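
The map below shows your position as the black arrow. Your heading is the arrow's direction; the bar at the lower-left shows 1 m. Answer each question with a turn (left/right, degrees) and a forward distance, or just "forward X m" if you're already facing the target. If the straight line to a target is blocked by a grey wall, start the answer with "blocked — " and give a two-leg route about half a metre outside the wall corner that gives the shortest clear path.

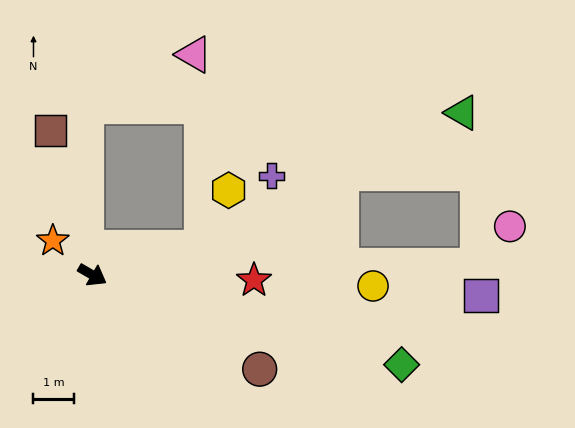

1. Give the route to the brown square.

turn left 136°, forward 3.7 m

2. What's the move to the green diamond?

turn left 14°, forward 7.9 m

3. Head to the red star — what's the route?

turn left 28°, forward 4.0 m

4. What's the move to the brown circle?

forward 4.7 m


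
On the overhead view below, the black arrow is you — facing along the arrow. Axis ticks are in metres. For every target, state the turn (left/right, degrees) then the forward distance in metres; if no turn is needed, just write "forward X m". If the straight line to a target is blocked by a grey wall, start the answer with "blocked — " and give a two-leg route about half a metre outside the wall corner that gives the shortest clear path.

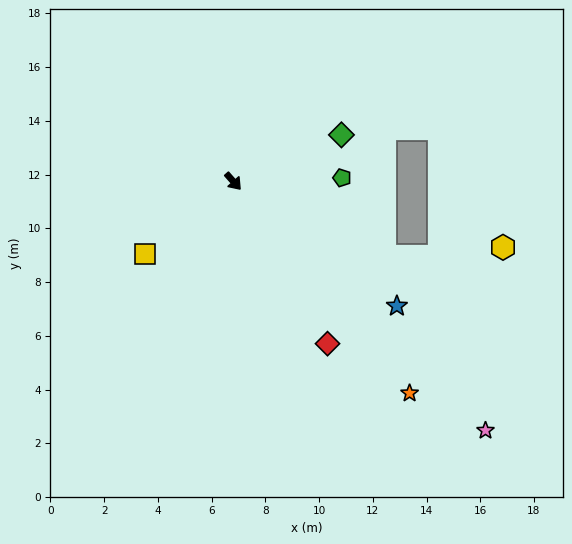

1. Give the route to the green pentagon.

turn left 50°, forward 4.0 m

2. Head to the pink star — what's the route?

turn left 4°, forward 13.2 m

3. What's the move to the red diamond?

turn right 11°, forward 7.0 m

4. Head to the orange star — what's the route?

forward 10.3 m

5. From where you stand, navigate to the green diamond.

turn left 72°, forward 4.4 m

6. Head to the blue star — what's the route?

turn left 11°, forward 7.7 m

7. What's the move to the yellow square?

turn right 92°, forward 4.2 m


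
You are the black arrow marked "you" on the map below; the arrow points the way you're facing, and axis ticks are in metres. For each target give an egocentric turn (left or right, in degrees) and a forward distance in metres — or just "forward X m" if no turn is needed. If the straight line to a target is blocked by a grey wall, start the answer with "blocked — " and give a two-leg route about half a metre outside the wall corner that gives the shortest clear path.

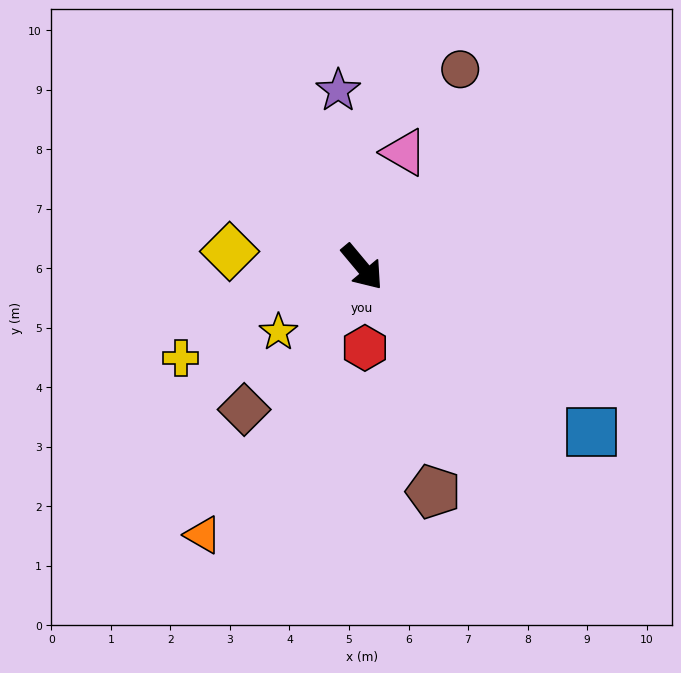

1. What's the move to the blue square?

turn left 14°, forward 4.7 m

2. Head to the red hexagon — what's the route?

turn right 38°, forward 1.4 m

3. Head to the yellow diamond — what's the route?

turn right 137°, forward 2.2 m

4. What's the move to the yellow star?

turn right 92°, forward 1.8 m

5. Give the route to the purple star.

turn left 148°, forward 3.0 m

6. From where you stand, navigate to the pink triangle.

turn left 120°, forward 2.1 m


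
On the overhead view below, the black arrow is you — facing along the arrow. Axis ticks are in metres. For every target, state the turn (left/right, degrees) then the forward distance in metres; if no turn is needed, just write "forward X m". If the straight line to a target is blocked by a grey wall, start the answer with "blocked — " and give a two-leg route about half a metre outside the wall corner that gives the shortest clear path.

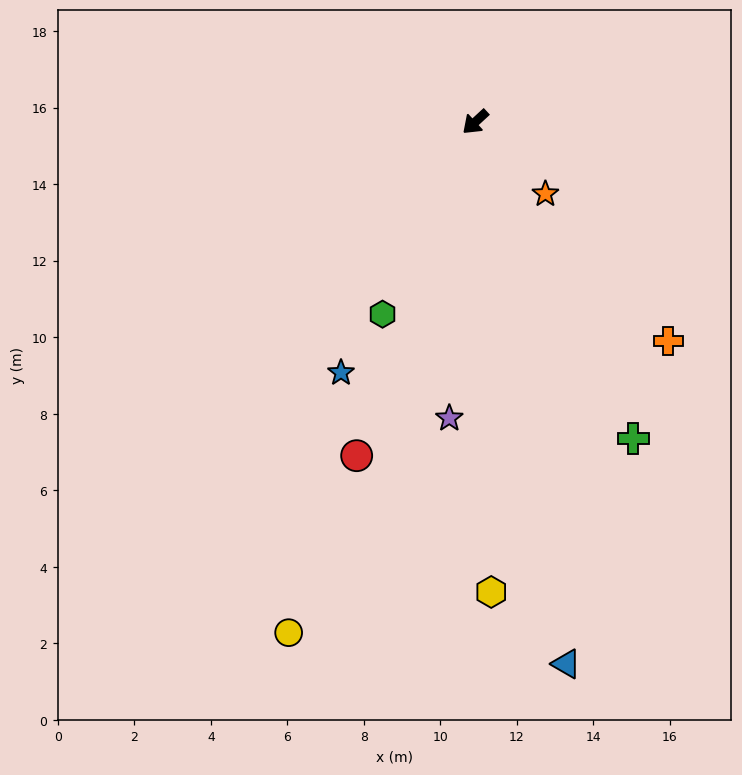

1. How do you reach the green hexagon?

turn left 22°, forward 5.6 m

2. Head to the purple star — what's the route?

turn left 42°, forward 7.8 m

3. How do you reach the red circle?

turn left 28°, forward 9.3 m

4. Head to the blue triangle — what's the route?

turn left 57°, forward 14.4 m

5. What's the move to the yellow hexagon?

turn left 49°, forward 12.3 m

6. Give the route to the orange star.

turn left 92°, forward 2.6 m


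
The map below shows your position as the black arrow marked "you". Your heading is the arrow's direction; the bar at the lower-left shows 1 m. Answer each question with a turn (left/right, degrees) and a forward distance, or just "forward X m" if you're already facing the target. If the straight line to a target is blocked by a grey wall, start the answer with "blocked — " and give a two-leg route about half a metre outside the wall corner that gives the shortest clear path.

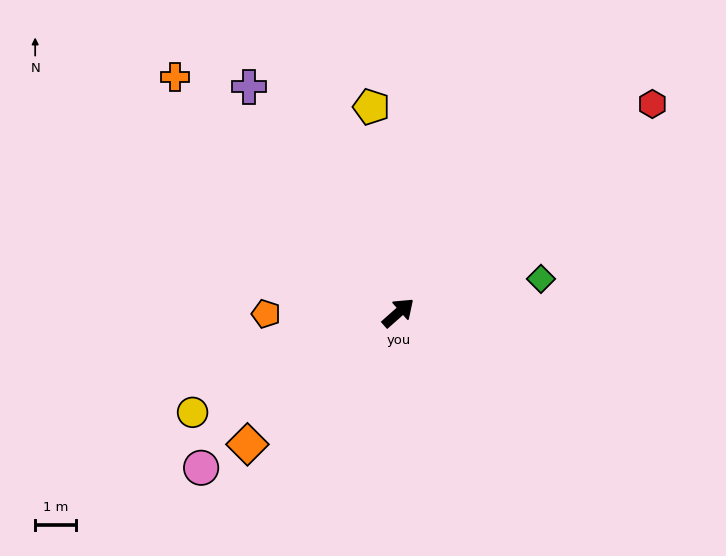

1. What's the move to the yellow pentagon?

turn left 56°, forward 5.0 m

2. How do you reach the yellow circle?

turn left 164°, forward 5.6 m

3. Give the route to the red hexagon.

turn right 2°, forward 8.0 m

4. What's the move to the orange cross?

turn left 92°, forward 7.9 m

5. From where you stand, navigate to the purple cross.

turn left 82°, forward 6.6 m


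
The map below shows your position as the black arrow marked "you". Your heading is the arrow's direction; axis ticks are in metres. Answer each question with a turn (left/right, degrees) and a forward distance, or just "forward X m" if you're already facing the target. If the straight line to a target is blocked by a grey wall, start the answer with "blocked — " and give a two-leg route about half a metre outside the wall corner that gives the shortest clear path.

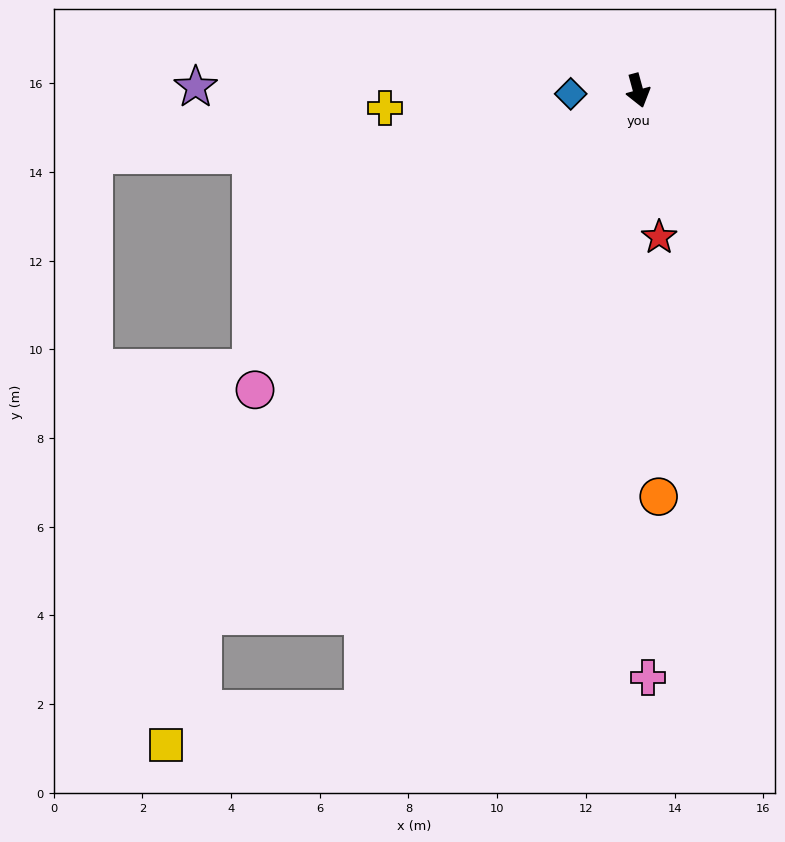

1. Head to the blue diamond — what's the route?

turn right 102°, forward 1.5 m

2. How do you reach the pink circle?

turn right 67°, forward 11.0 m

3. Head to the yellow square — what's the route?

blocked — turn right 55°, forward 15.4 m, then turn left 24°, forward 3.0 m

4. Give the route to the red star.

turn right 7°, forward 3.3 m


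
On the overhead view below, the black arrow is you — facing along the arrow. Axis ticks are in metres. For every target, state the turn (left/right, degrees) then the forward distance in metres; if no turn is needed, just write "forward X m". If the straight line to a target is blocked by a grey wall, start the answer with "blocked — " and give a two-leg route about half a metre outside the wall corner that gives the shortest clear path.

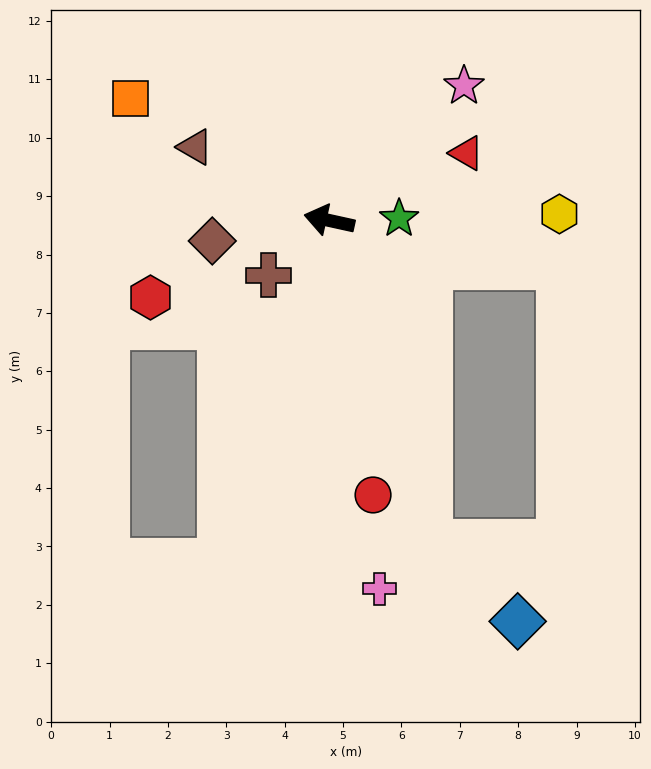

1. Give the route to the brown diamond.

turn left 22°, forward 2.0 m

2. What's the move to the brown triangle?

turn right 16°, forward 2.6 m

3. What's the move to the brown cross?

turn left 54°, forward 1.4 m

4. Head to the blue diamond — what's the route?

blocked — turn left 119°, forward 5.8 m, then turn left 33°, forward 2.0 m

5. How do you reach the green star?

turn right 166°, forward 1.2 m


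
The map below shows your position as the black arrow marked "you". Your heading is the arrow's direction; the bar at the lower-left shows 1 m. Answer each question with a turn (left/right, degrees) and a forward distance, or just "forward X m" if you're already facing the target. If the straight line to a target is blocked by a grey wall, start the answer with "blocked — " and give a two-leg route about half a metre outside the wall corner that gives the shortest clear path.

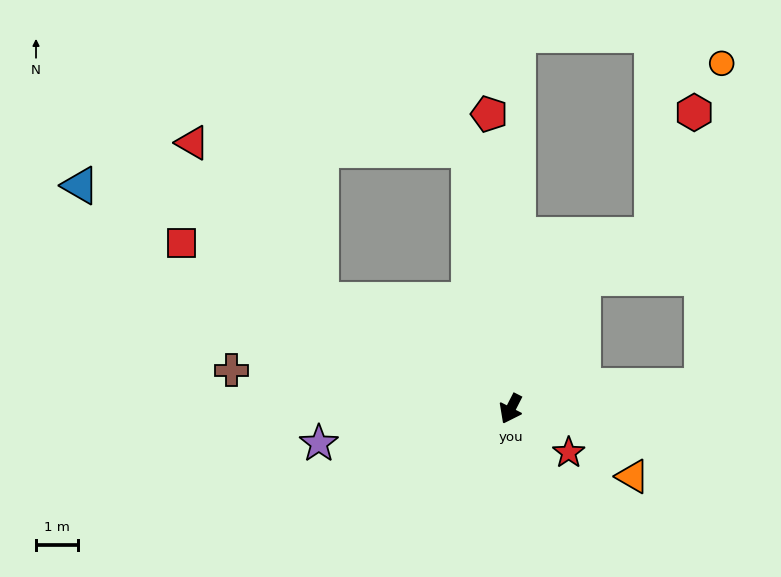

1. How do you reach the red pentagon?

turn right 149°, forward 7.0 m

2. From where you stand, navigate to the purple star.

turn right 53°, forward 4.6 m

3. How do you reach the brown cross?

turn right 71°, forward 6.7 m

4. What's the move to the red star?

turn left 80°, forward 1.7 m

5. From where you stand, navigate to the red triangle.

blocked — turn right 93°, forward 5.2 m, then turn right 21°, forward 4.8 m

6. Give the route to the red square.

turn right 90°, forward 8.7 m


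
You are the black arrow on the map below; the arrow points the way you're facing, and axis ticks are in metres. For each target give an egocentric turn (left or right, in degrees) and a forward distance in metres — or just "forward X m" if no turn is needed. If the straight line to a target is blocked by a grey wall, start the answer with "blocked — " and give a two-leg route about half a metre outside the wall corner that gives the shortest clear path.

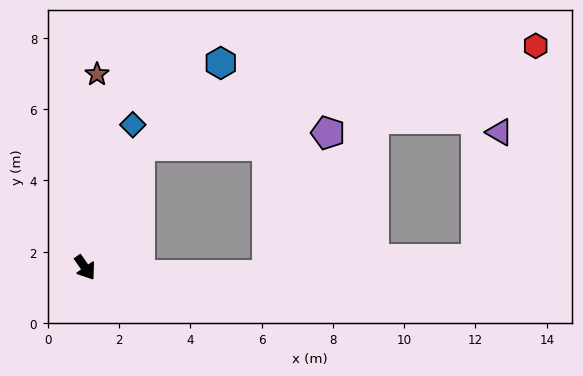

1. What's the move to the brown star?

turn left 142°, forward 5.4 m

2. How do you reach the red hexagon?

blocked — turn left 121°, forward 3.7 m, then turn right 52°, forward 11.5 m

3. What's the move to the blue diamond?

turn left 127°, forward 4.2 m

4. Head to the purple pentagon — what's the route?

blocked — turn left 121°, forward 3.7 m, then turn right 62°, forward 5.3 m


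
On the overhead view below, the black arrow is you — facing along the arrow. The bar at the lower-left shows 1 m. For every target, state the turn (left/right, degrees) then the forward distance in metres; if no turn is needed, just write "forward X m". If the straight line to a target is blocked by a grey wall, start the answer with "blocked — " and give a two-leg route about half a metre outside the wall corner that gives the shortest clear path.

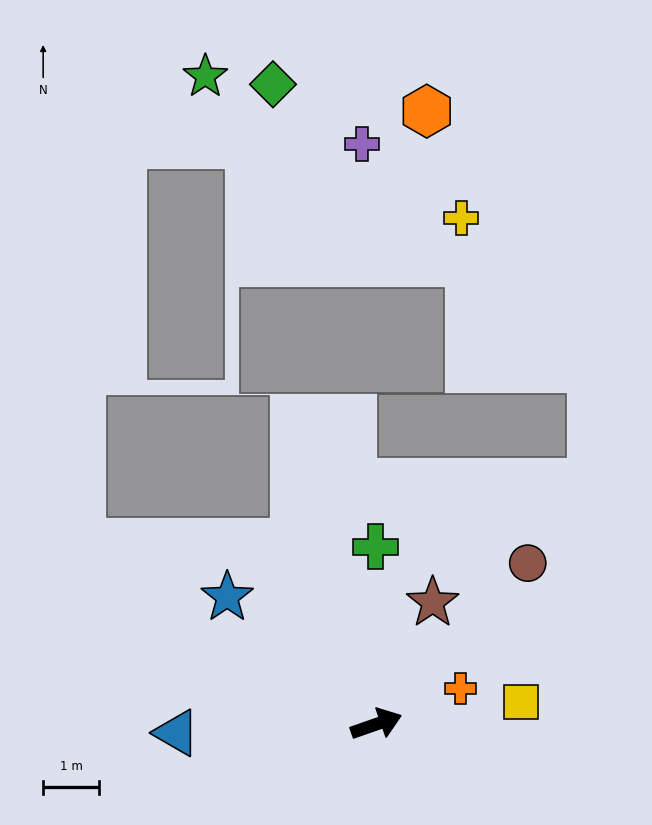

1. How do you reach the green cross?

turn left 71°, forward 3.2 m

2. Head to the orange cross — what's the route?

turn left 4°, forward 1.6 m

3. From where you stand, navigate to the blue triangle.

turn left 163°, forward 3.6 m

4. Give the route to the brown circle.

turn left 28°, forward 3.9 m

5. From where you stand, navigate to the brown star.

turn left 46°, forward 2.4 m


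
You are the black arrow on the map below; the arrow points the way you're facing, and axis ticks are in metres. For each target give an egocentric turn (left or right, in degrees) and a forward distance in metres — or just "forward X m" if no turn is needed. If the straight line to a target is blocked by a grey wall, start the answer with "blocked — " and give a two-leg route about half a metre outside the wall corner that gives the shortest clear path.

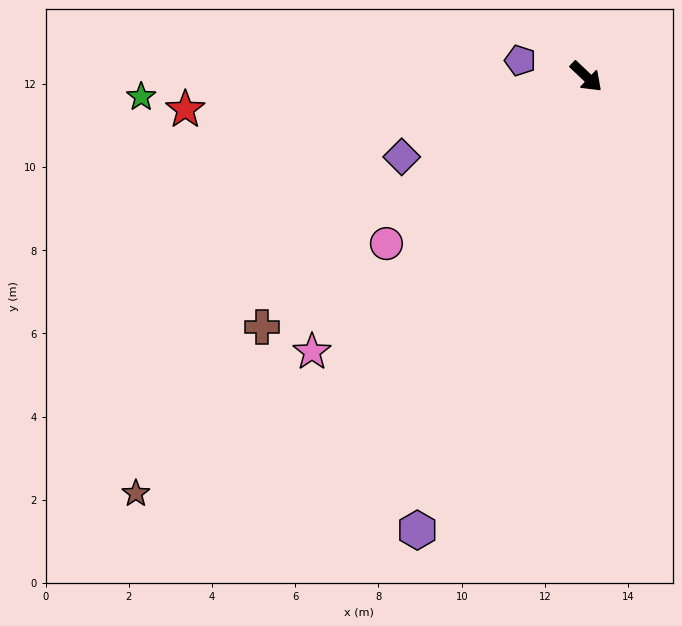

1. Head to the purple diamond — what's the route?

turn right 113°, forward 4.8 m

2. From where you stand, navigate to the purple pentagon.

turn right 150°, forward 1.6 m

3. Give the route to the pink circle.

turn right 97°, forward 6.3 m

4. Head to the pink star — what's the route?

turn right 91°, forward 9.3 m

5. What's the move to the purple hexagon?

turn right 67°, forward 11.6 m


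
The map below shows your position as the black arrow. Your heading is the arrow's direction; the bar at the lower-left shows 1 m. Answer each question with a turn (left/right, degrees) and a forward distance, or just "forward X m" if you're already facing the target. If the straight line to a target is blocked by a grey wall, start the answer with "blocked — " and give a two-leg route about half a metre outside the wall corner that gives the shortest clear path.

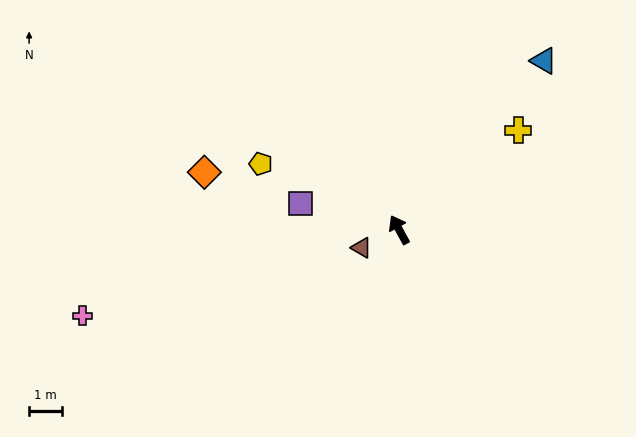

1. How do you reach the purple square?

turn left 47°, forward 3.1 m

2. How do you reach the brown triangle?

turn left 87°, forward 1.3 m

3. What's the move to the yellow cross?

turn right 79°, forward 4.7 m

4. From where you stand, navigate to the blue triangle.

turn right 69°, forward 6.8 m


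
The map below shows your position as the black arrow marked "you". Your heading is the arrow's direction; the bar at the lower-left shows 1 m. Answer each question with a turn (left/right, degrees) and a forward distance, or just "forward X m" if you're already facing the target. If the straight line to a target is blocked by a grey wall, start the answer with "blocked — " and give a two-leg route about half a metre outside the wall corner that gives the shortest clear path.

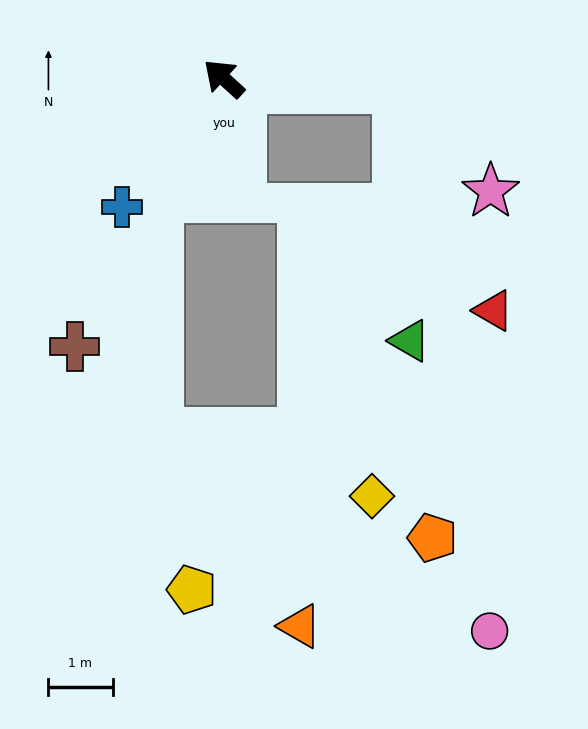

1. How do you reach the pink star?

blocked — turn right 140°, forward 2.8 m, then turn right 47°, forward 2.2 m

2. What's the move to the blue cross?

turn left 94°, forward 2.6 m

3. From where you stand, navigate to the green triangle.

blocked — turn right 140°, forward 2.8 m, then turn right 86°, forward 4.0 m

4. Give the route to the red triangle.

blocked — turn right 140°, forward 2.8 m, then turn right 65°, forward 3.8 m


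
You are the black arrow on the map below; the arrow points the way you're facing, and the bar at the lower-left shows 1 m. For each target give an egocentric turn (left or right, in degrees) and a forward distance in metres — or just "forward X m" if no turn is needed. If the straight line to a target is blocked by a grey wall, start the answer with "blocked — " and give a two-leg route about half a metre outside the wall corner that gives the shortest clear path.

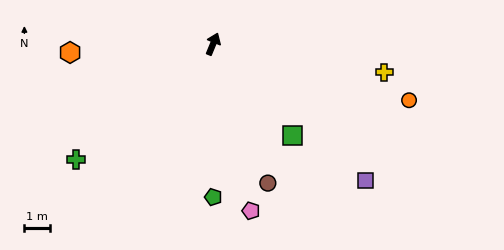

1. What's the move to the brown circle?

turn right 136°, forward 5.9 m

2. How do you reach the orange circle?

turn right 84°, forward 8.0 m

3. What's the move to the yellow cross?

turn right 77°, forward 6.8 m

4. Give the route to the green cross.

turn left 153°, forward 7.0 m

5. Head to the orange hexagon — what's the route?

turn left 116°, forward 5.6 m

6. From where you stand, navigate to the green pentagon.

turn right 158°, forward 6.0 m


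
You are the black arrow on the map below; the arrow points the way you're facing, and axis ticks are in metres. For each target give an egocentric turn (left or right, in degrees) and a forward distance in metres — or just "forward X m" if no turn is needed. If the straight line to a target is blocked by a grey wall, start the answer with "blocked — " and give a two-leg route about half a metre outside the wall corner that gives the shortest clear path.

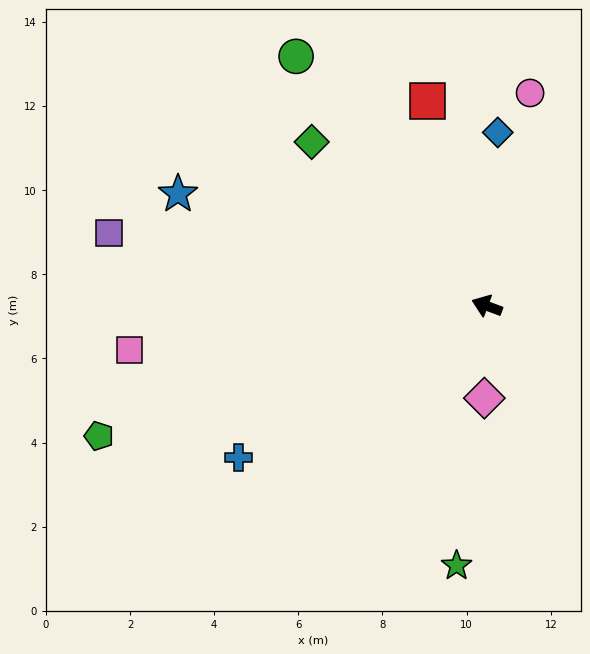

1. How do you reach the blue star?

forward 7.8 m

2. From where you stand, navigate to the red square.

turn right 53°, forward 5.1 m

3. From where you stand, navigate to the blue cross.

turn left 52°, forward 6.9 m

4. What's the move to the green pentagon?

turn left 39°, forward 9.7 m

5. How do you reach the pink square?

turn left 27°, forward 8.6 m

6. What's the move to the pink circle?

turn right 81°, forward 5.2 m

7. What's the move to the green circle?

turn right 32°, forward 7.5 m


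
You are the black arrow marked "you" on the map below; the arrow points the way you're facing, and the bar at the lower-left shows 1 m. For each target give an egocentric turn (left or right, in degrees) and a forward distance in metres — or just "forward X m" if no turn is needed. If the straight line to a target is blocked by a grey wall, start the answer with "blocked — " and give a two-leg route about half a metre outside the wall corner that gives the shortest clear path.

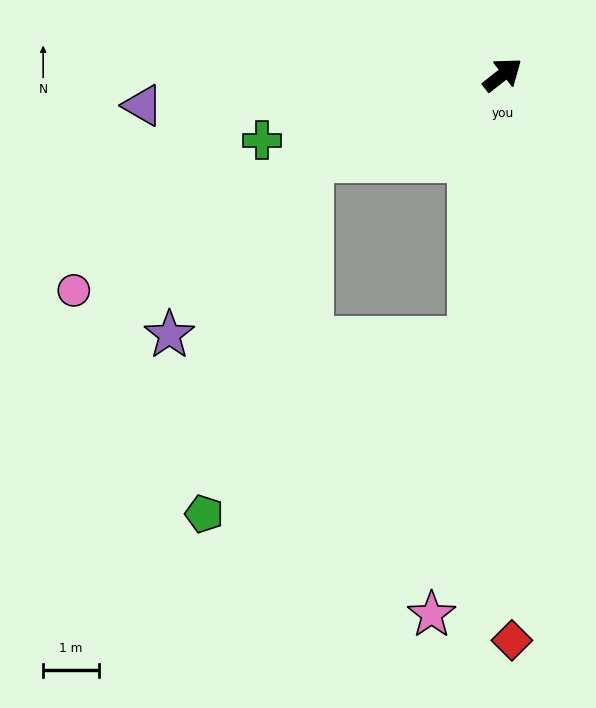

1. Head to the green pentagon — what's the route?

blocked — turn left 166°, forward 3.8 m, then turn left 49°, forward 6.6 m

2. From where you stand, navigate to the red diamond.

turn right 127°, forward 10.2 m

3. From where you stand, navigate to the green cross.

turn left 157°, forward 4.5 m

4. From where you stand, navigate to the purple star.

blocked — turn left 166°, forward 3.8 m, then turn left 27°, forward 4.0 m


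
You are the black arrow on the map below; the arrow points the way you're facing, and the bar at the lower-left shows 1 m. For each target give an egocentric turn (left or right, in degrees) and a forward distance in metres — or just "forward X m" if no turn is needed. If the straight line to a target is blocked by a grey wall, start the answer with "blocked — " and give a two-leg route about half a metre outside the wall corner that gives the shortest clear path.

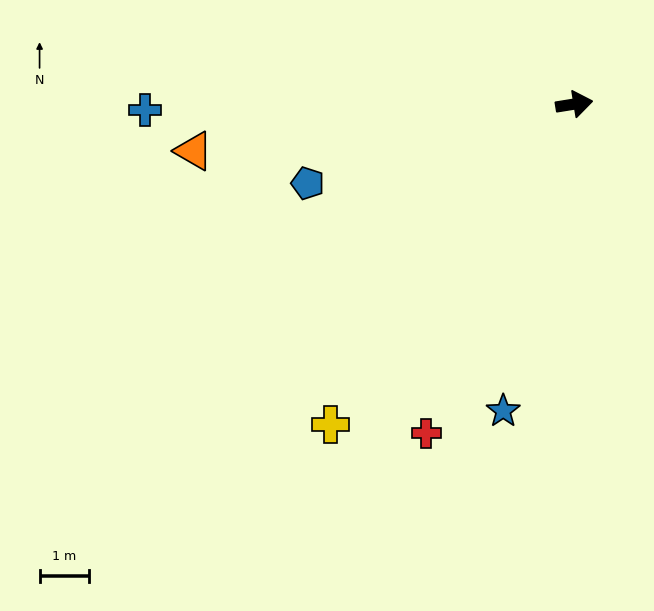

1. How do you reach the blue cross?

turn left 172°, forward 8.7 m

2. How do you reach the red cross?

turn right 123°, forward 7.3 m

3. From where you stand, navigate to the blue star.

turn right 112°, forward 6.4 m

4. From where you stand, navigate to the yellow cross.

turn right 136°, forward 8.2 m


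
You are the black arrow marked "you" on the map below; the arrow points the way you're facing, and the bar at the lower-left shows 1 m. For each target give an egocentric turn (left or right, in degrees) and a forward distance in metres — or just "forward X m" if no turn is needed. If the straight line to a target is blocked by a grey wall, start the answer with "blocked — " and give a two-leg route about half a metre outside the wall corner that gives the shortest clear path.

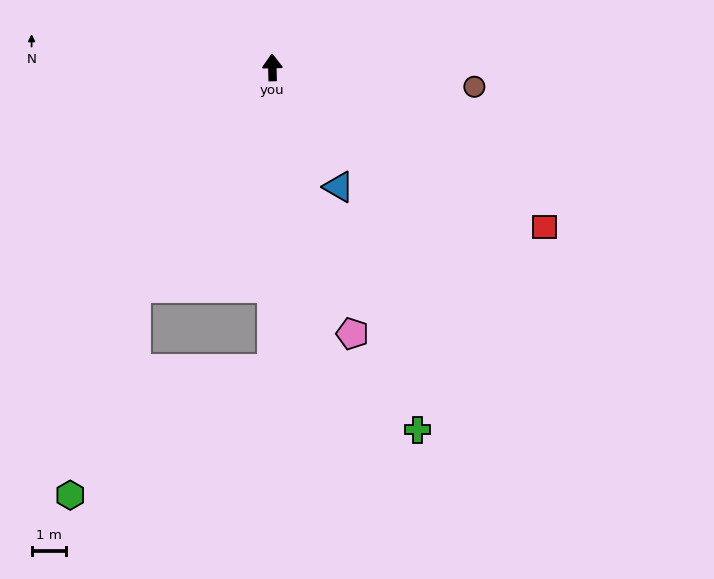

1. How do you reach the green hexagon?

blocked — turn left 147°, forward 7.4 m, then turn left 14°, forward 6.2 m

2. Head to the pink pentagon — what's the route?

turn right 165°, forward 8.0 m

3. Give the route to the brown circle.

turn right 97°, forward 5.8 m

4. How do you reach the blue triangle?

turn right 152°, forward 3.9 m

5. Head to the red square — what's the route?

turn right 122°, forward 9.1 m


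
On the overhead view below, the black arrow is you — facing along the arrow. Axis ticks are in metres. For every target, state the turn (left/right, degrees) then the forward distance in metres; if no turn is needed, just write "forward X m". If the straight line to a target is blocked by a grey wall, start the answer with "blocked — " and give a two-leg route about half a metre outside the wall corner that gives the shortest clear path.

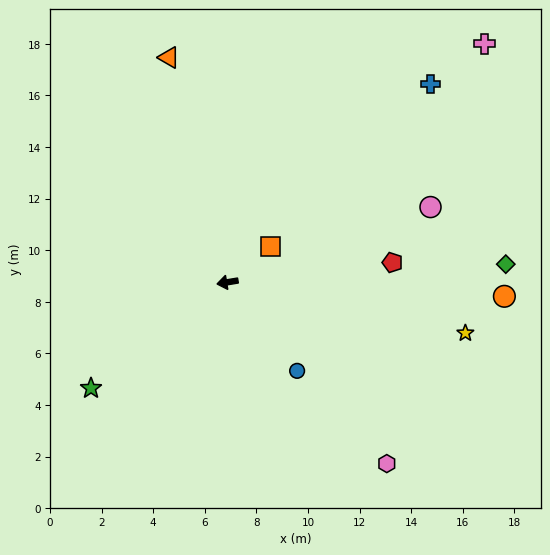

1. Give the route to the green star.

turn left 28°, forward 6.7 m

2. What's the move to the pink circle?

turn right 169°, forward 8.4 m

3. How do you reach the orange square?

turn right 150°, forward 2.2 m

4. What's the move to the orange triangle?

turn right 85°, forward 9.0 m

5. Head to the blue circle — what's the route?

turn left 119°, forward 4.4 m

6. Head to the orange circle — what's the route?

turn left 168°, forward 10.7 m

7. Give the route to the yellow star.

turn left 159°, forward 9.4 m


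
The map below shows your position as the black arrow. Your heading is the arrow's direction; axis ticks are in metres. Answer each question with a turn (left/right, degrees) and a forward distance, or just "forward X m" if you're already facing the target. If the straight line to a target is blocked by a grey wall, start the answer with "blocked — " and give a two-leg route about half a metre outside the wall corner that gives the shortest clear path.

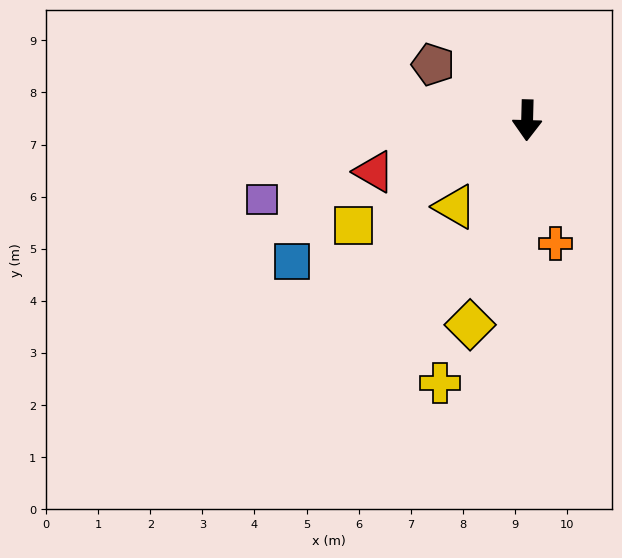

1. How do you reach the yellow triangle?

turn right 38°, forward 2.2 m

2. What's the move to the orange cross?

turn left 14°, forward 2.4 m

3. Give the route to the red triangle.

turn right 70°, forward 3.1 m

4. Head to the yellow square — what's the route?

turn right 57°, forward 3.9 m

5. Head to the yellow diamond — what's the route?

turn right 14°, forward 4.1 m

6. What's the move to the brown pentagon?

turn right 119°, forward 2.1 m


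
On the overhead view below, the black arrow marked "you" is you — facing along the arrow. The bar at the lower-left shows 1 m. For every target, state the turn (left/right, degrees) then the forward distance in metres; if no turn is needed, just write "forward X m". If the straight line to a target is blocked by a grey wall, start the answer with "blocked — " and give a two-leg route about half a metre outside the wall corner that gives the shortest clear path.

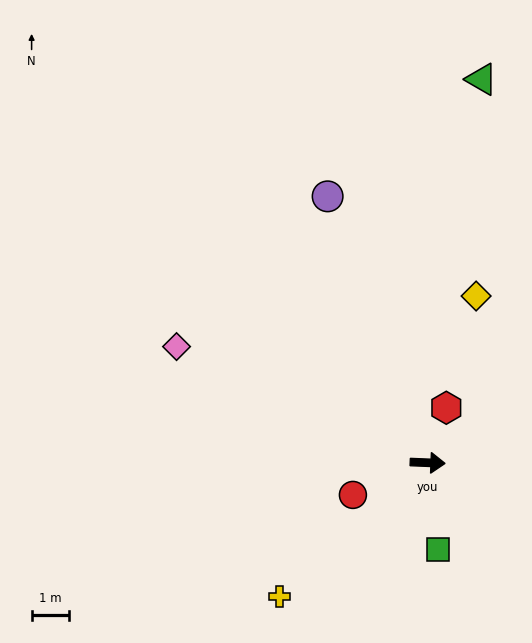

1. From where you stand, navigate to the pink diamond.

turn left 157°, forward 7.4 m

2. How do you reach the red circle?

turn right 154°, forward 2.2 m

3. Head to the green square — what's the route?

turn right 81°, forward 2.4 m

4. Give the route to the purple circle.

turn left 113°, forward 7.7 m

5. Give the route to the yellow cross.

turn right 136°, forward 5.4 m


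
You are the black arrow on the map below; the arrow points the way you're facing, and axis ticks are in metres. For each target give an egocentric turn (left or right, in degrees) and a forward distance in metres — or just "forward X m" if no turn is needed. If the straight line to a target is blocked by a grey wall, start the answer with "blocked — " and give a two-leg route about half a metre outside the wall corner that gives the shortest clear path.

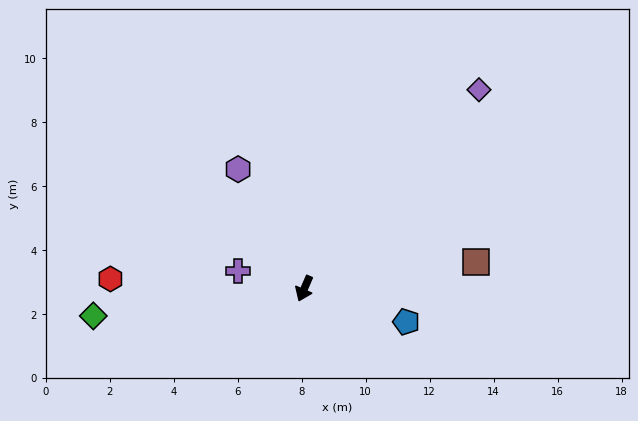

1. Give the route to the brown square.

turn left 122°, forward 5.4 m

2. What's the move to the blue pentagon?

turn left 95°, forward 3.4 m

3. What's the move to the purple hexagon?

turn right 128°, forward 4.3 m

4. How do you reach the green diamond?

turn right 59°, forward 6.7 m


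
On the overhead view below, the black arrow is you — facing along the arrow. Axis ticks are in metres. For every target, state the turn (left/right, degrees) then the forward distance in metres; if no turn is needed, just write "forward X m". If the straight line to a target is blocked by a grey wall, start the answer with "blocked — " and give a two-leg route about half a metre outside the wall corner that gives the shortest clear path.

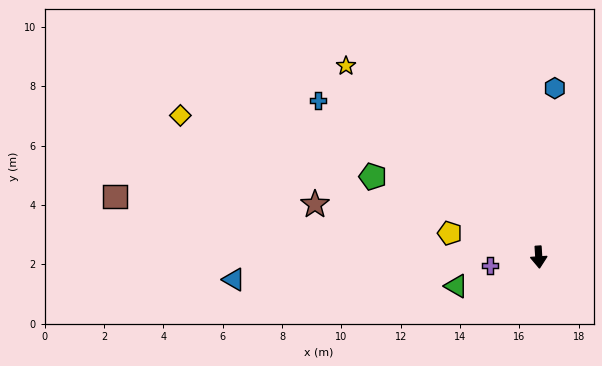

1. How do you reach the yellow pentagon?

turn right 109°, forward 3.1 m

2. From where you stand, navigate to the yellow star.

turn right 138°, forward 9.1 m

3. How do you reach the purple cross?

turn right 84°, forward 1.7 m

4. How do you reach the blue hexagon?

turn left 171°, forward 5.7 m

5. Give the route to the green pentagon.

turn right 120°, forward 6.2 m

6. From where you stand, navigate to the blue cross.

turn right 129°, forward 9.1 m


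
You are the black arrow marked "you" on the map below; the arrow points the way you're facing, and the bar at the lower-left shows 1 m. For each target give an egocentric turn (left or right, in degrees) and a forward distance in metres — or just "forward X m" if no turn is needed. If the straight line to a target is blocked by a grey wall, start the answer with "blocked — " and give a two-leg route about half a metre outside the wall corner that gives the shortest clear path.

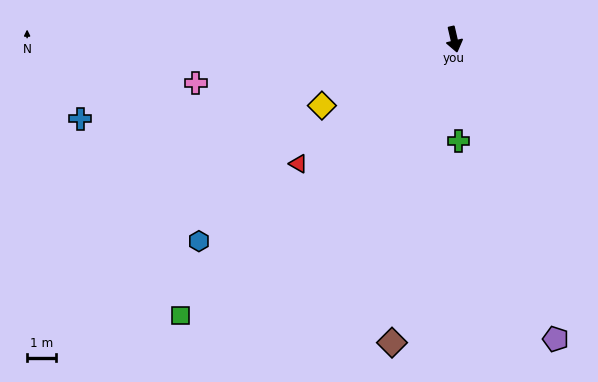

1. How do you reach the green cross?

turn right 11°, forward 3.5 m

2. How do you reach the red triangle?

turn right 64°, forward 6.8 m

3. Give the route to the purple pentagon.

turn left 6°, forward 10.9 m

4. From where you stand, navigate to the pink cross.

turn right 93°, forward 9.0 m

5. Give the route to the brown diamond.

turn right 25°, forward 10.6 m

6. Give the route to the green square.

turn right 58°, forward 13.3 m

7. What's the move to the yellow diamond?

turn right 76°, forward 5.1 m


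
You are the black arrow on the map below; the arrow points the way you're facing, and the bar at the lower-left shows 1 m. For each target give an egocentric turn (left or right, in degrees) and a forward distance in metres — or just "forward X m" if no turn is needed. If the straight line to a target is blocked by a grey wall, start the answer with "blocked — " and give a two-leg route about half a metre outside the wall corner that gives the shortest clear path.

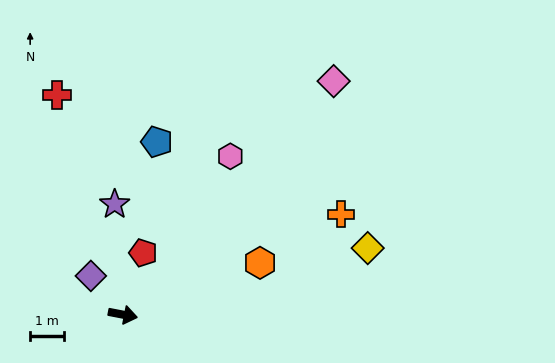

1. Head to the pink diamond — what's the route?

turn left 59°, forward 9.3 m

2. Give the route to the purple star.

turn left 105°, forward 3.3 m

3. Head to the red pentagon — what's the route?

turn left 83°, forward 1.9 m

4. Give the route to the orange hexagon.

turn left 32°, forward 4.3 m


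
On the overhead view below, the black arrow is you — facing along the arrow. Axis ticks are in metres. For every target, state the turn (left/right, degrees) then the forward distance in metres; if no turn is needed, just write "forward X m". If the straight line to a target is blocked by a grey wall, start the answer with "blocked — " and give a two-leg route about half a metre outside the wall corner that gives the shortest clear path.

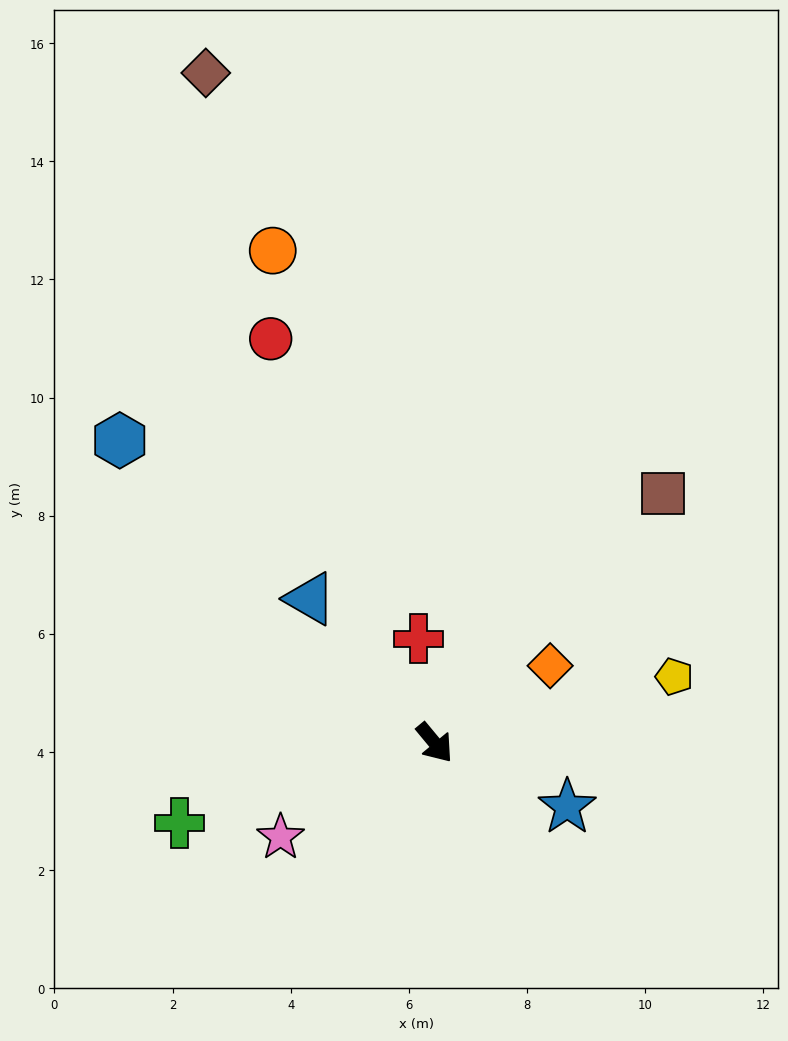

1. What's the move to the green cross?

turn right 112°, forward 4.5 m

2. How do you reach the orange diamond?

turn left 84°, forward 2.4 m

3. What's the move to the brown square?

turn left 98°, forward 5.7 m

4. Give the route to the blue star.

turn left 25°, forward 2.5 m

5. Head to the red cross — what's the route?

turn left 149°, forward 1.8 m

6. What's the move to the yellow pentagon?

turn left 66°, forward 4.2 m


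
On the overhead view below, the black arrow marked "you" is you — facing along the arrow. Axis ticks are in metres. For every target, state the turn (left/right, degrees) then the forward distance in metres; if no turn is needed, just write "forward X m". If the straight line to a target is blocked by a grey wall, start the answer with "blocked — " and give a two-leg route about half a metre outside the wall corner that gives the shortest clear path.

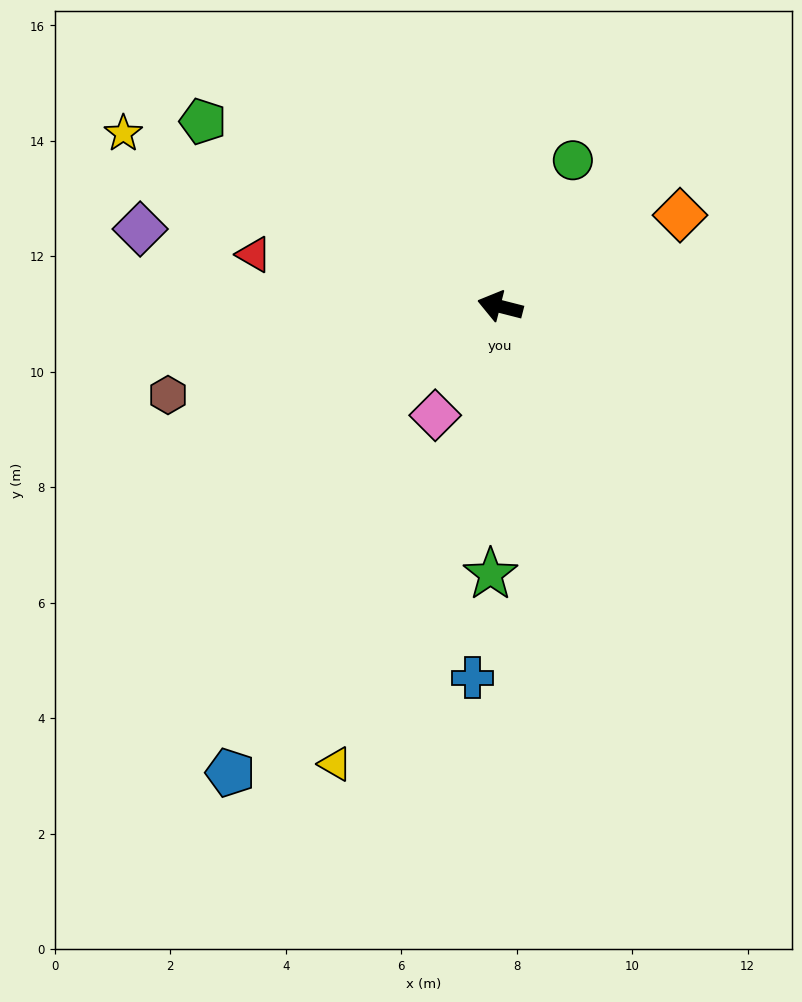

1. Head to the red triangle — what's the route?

turn left 2°, forward 4.4 m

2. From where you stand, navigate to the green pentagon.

turn right 18°, forward 6.1 m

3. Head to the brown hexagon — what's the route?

turn left 29°, forward 6.0 m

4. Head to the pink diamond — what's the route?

turn left 73°, forward 2.2 m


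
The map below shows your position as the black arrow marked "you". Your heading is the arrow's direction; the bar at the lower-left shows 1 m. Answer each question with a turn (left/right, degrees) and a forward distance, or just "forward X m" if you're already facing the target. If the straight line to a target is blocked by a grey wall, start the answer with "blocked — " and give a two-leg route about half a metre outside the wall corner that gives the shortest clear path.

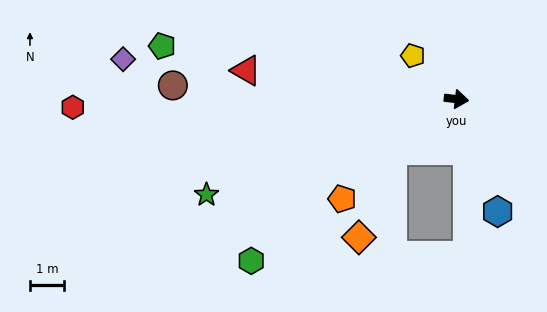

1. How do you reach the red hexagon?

turn right 172°, forward 11.2 m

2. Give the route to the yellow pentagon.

turn left 142°, forward 1.8 m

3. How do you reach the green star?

turn right 152°, forward 7.8 m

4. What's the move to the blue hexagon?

turn right 63°, forward 3.5 m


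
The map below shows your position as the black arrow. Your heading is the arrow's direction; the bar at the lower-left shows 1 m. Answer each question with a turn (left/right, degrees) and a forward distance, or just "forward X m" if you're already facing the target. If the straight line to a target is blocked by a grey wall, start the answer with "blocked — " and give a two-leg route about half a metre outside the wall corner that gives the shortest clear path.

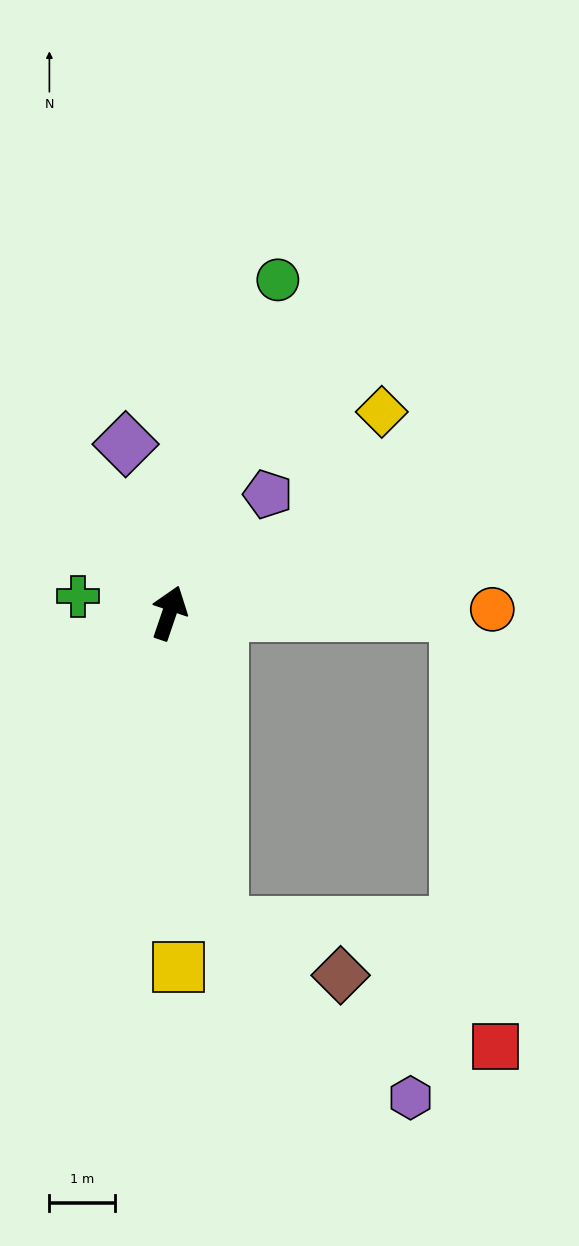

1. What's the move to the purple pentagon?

turn right 21°, forward 2.4 m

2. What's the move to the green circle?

forward 5.3 m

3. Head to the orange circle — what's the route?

turn right 71°, forward 4.9 m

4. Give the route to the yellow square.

turn right 160°, forward 5.4 m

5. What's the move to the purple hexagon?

blocked — turn right 152°, forward 4.8 m, then turn left 38°, forward 3.9 m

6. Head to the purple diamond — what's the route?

turn left 33°, forward 2.7 m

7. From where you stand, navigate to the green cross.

turn left 98°, forward 1.4 m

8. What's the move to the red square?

blocked — turn right 71°, forward 4.4 m, then turn right 85°, forward 6.6 m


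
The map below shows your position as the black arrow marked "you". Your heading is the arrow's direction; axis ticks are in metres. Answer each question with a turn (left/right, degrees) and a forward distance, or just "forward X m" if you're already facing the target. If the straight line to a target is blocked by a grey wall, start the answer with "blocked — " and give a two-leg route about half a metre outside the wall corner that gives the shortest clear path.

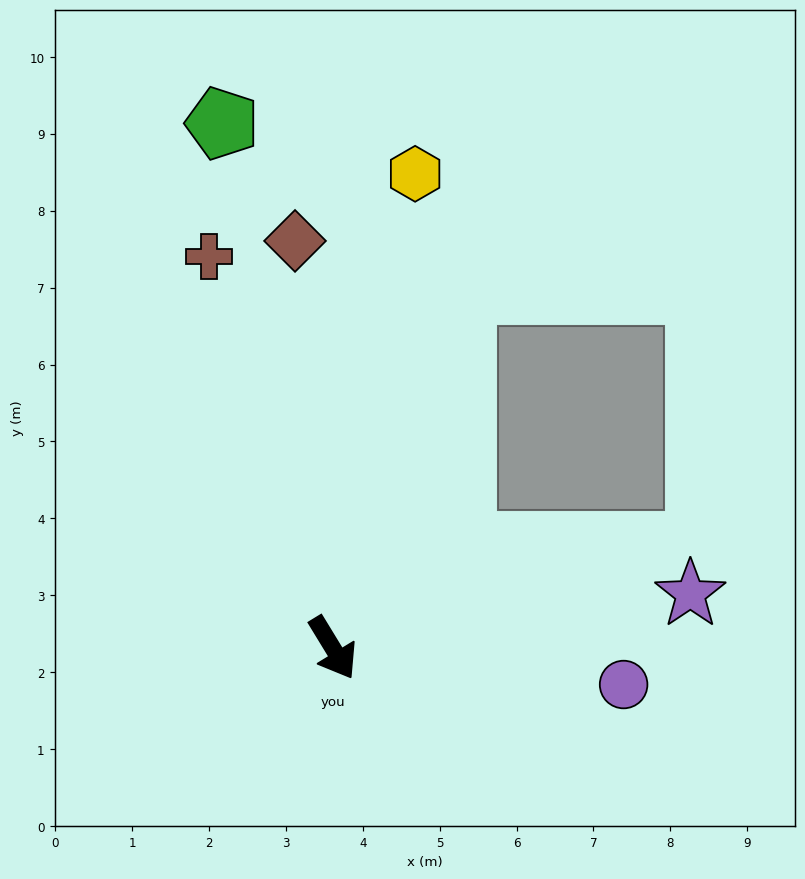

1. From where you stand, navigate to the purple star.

turn left 67°, forward 4.7 m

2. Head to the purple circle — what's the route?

turn left 51°, forward 3.8 m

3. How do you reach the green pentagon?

turn left 161°, forward 7.0 m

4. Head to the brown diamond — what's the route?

turn left 154°, forward 5.3 m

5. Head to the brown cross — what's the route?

turn left 166°, forward 5.3 m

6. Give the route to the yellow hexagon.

turn left 139°, forward 6.3 m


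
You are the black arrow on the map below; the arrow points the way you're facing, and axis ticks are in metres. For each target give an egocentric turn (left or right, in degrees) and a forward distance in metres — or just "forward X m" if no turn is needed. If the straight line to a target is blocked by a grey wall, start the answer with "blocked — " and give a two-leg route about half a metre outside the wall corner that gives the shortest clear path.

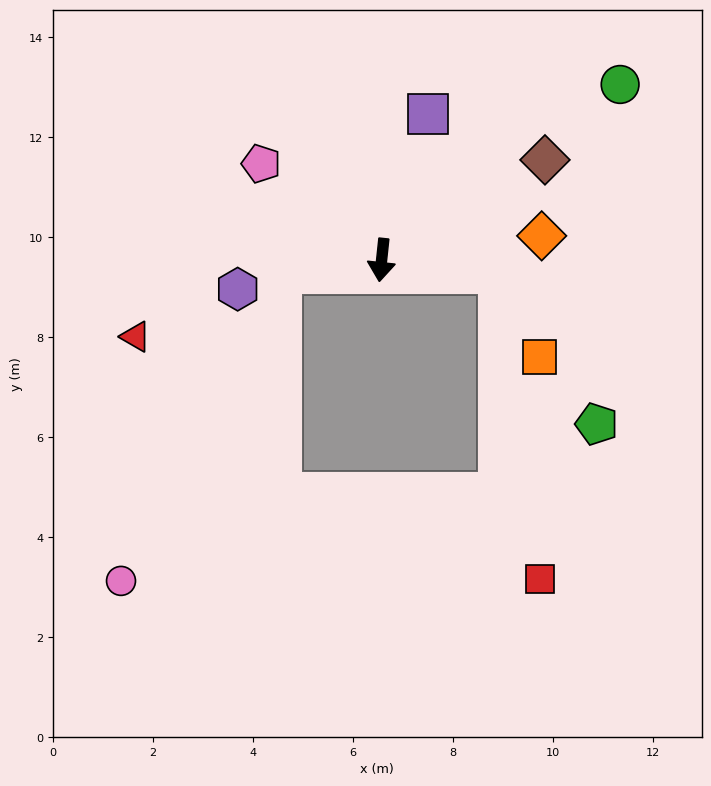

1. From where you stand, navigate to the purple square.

turn left 168°, forward 3.1 m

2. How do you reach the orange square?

blocked — turn left 90°, forward 2.4 m, then turn right 59°, forward 1.9 m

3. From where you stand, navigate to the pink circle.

blocked — turn right 77°, forward 2.0 m, then turn left 56°, forward 6.9 m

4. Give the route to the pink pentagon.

turn right 123°, forward 3.1 m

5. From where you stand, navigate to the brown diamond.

turn left 128°, forward 3.8 m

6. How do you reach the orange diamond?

turn left 105°, forward 3.2 m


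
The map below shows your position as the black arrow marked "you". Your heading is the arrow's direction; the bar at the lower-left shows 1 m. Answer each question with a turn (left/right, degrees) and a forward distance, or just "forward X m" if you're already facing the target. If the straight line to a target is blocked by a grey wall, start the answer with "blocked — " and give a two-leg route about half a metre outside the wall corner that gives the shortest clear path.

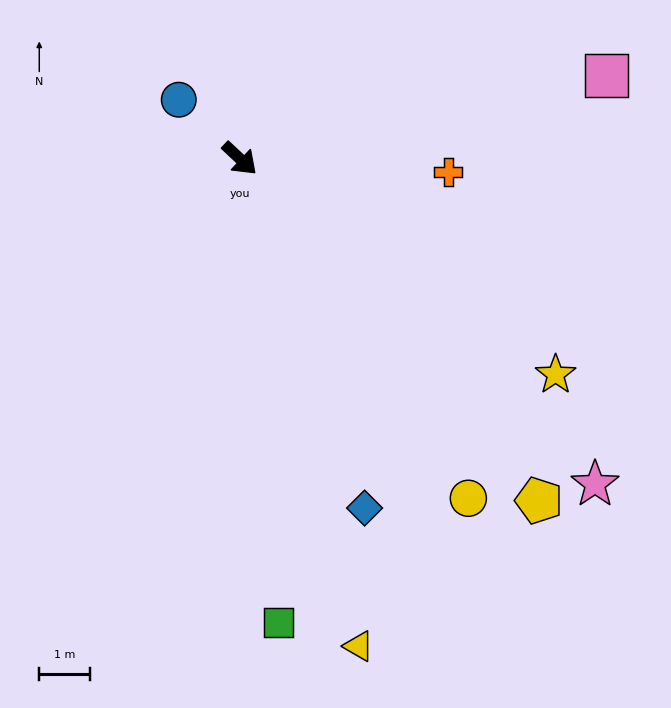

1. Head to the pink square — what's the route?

turn left 56°, forward 7.4 m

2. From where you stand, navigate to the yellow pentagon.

turn right 6°, forward 9.0 m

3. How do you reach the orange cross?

turn left 39°, forward 4.1 m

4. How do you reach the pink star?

forward 9.5 m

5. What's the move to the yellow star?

turn left 9°, forward 7.6 m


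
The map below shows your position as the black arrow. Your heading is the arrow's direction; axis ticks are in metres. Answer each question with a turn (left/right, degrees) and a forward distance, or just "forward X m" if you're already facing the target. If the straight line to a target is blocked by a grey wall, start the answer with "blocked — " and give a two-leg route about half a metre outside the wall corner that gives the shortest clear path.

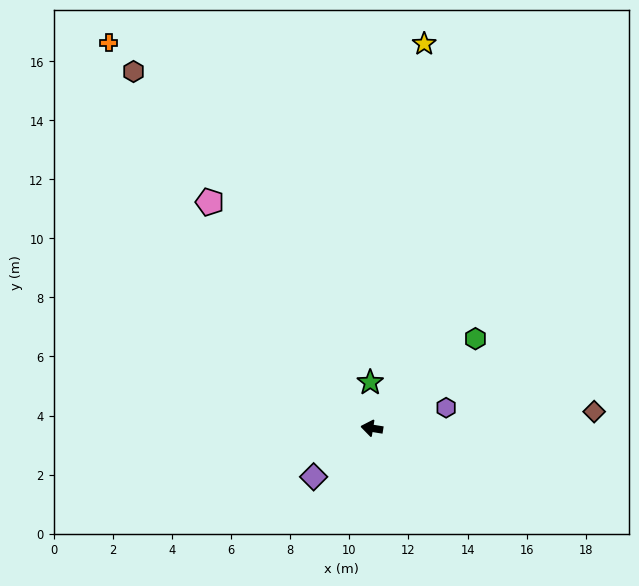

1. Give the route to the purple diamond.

turn left 49°, forward 2.6 m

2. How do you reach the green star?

turn right 79°, forward 1.6 m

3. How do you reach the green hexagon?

turn right 130°, forward 4.6 m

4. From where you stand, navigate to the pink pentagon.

turn right 45°, forward 9.4 m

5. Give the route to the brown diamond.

turn right 167°, forward 7.5 m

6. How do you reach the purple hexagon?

turn right 155°, forward 2.6 m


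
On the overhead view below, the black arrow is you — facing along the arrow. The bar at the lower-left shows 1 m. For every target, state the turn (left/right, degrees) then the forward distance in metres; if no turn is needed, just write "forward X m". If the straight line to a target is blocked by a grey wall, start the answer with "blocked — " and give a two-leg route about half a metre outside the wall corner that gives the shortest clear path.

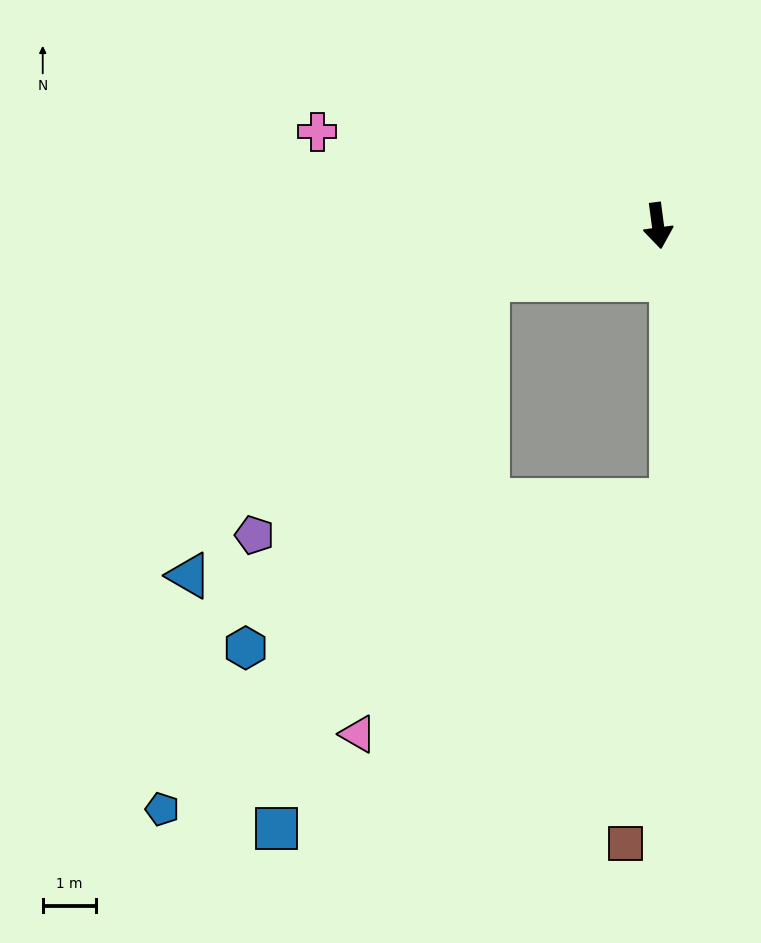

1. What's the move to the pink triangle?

blocked — turn right 80°, forward 3.4 m, then turn left 57°, forward 8.9 m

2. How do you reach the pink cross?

turn right 113°, forward 6.7 m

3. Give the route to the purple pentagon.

blocked — turn right 80°, forward 3.4 m, then turn left 30°, forward 6.5 m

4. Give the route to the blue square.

blocked — turn right 80°, forward 3.4 m, then turn left 51°, forward 11.1 m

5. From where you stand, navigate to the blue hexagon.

blocked — turn right 80°, forward 3.4 m, then turn left 39°, forward 8.3 m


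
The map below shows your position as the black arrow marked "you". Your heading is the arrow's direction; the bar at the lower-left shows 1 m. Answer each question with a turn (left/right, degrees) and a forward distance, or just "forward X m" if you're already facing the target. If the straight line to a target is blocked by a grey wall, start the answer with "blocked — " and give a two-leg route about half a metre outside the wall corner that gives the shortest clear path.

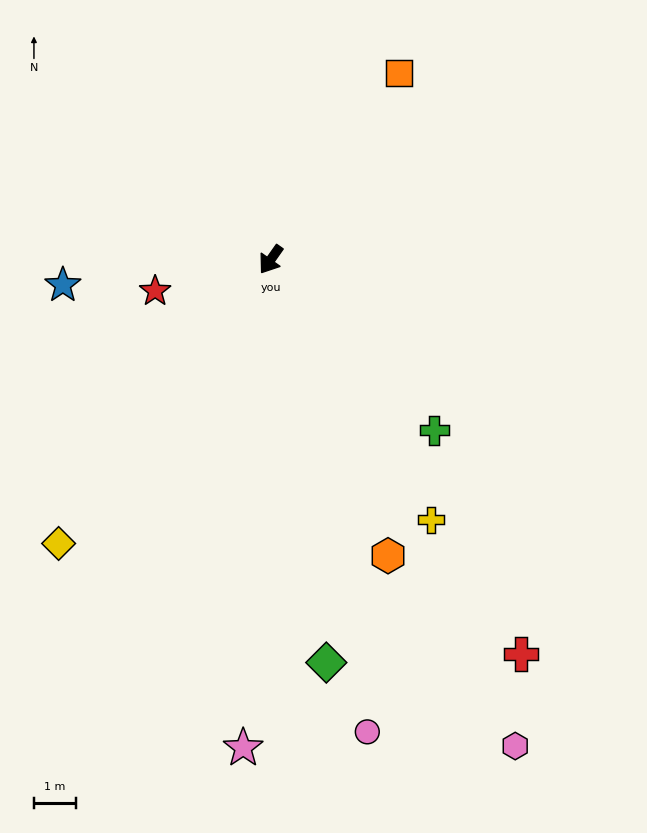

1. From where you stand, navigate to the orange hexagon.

turn left 57°, forward 7.6 m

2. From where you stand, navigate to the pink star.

turn left 32°, forward 11.7 m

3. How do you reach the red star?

turn right 40°, forward 2.9 m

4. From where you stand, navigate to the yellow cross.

turn left 67°, forward 7.3 m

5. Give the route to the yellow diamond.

forward 8.5 m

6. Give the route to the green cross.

turn left 79°, forward 5.7 m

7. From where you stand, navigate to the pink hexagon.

turn left 62°, forward 13.0 m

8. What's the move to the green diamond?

turn left 43°, forward 9.7 m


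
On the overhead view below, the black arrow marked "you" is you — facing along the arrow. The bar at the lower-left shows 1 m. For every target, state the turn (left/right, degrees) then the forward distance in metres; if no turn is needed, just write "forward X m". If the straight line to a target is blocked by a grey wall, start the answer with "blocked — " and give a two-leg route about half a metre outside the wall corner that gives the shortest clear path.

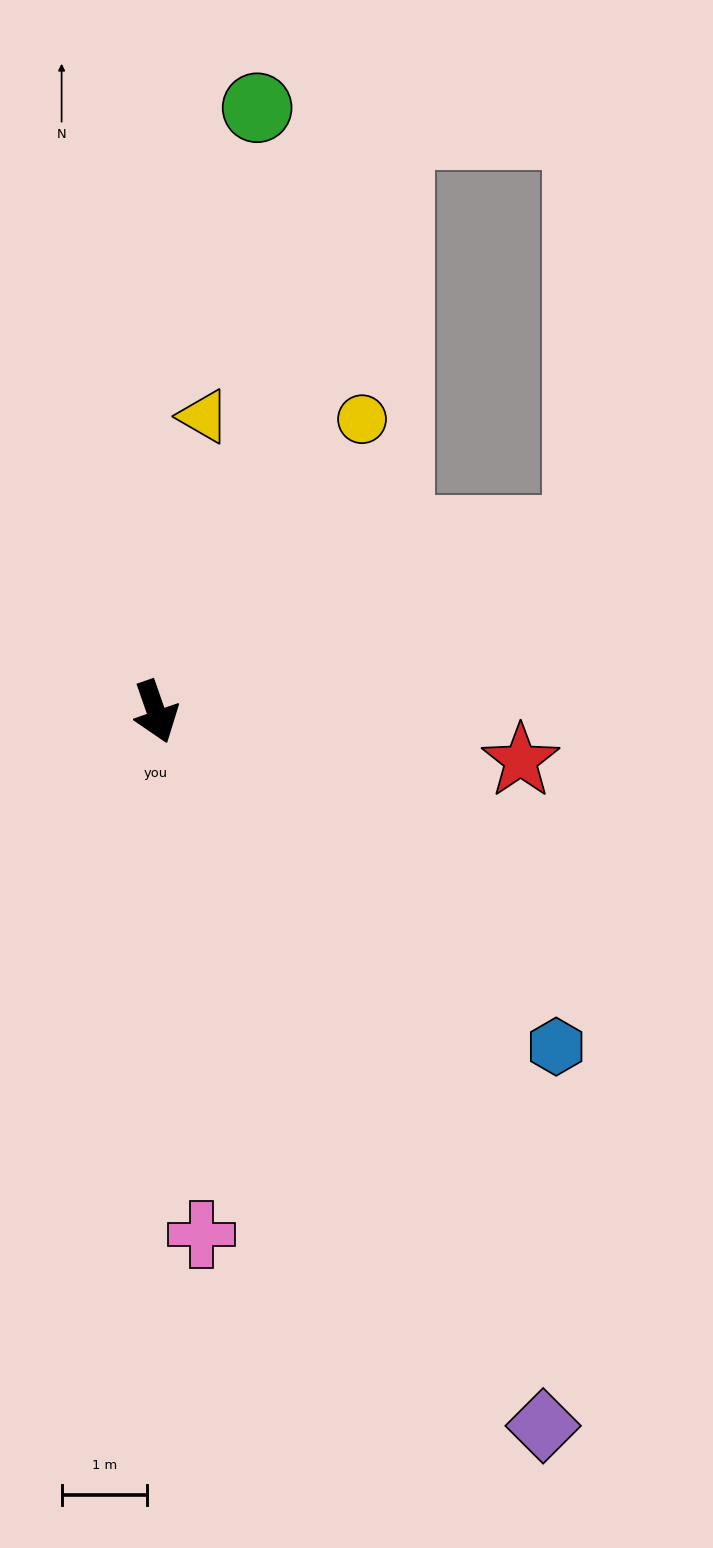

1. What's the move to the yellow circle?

turn left 126°, forward 4.2 m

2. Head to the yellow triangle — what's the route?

turn left 152°, forward 3.5 m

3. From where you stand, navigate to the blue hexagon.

turn left 31°, forward 6.1 m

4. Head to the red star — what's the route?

turn left 63°, forward 4.3 m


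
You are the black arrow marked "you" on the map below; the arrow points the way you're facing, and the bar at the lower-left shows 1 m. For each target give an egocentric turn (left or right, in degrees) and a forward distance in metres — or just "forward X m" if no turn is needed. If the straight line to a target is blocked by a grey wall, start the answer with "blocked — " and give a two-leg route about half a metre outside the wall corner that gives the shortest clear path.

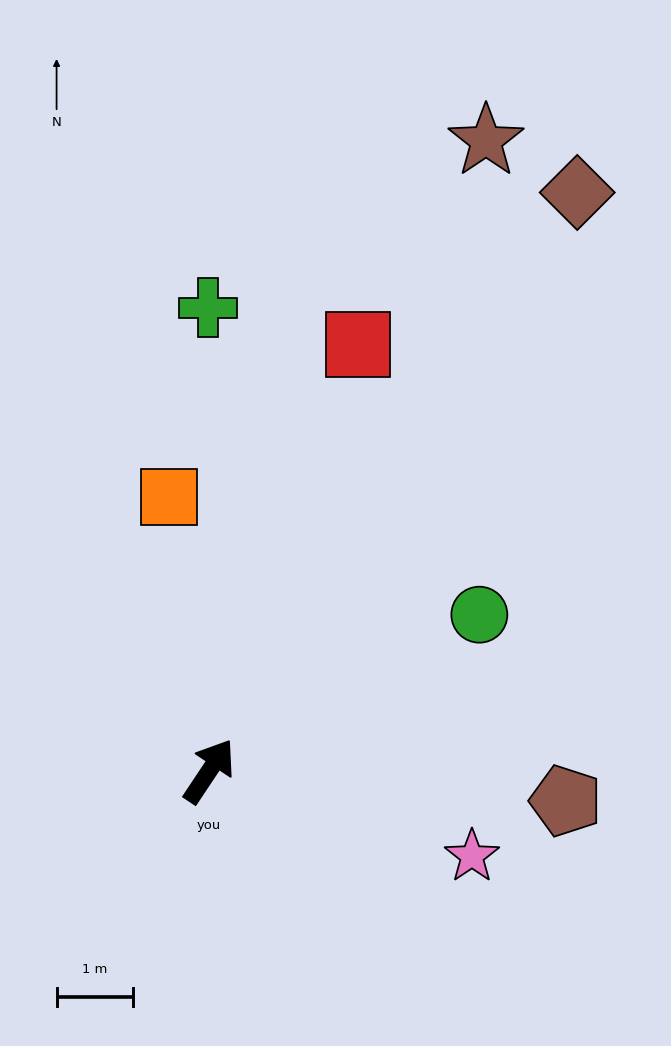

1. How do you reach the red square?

turn left 14°, forward 5.9 m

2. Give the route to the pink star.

turn right 74°, forward 3.6 m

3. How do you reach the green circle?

turn right 26°, forward 4.1 m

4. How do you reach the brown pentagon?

turn right 61°, forward 4.7 m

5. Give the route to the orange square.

turn left 42°, forward 3.6 m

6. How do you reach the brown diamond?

forward 8.9 m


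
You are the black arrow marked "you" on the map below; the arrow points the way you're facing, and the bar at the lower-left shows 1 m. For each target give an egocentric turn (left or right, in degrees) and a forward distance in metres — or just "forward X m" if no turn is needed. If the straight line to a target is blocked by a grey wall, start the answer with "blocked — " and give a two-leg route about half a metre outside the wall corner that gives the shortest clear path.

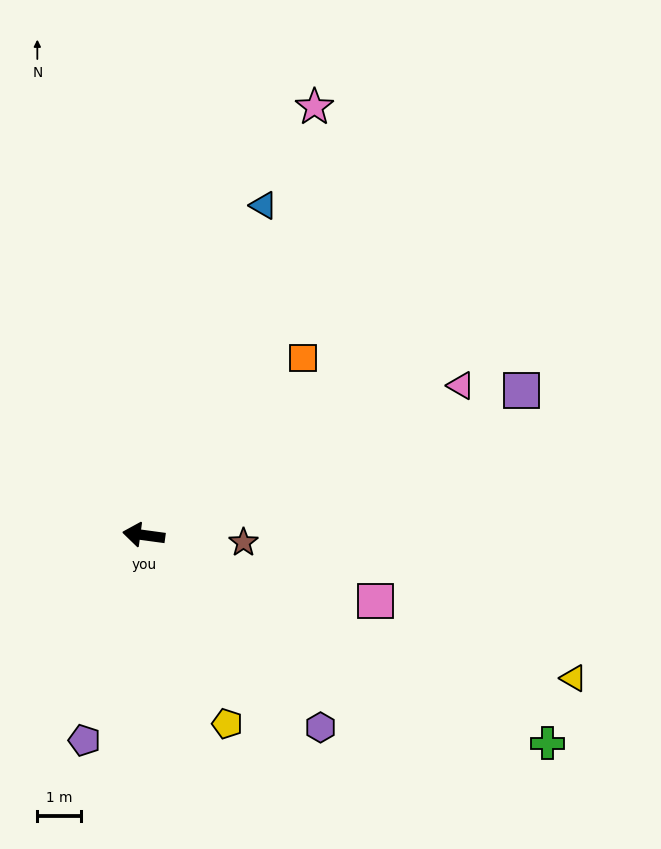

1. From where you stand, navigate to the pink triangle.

turn right 147°, forward 8.0 m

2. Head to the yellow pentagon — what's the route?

turn left 122°, forward 4.7 m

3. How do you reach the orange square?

turn right 124°, forward 5.4 m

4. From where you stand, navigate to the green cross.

turn left 160°, forward 10.3 m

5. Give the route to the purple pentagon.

turn left 82°, forward 4.9 m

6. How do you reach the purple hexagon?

turn left 140°, forward 5.9 m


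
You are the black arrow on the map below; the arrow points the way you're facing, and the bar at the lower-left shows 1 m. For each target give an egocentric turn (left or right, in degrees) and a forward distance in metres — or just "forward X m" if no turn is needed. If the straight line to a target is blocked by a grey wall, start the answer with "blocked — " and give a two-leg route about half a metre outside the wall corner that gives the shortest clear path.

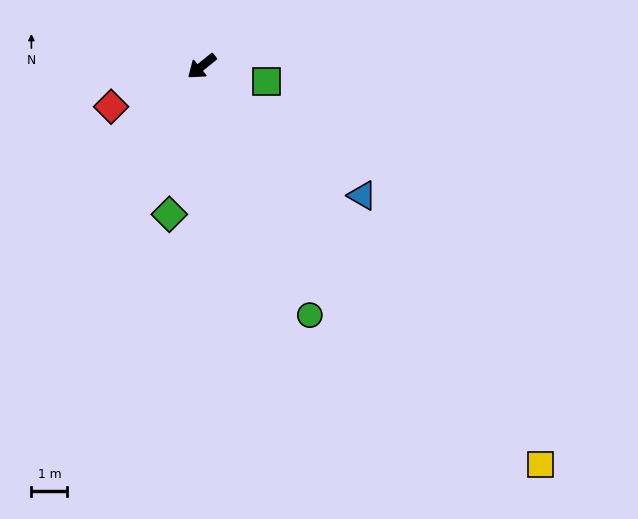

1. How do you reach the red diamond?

turn right 15°, forward 2.8 m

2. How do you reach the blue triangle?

turn left 102°, forward 5.7 m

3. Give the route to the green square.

turn left 128°, forward 1.9 m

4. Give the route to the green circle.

turn left 74°, forward 7.5 m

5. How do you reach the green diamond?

turn left 39°, forward 4.2 m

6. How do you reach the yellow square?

turn left 91°, forward 14.5 m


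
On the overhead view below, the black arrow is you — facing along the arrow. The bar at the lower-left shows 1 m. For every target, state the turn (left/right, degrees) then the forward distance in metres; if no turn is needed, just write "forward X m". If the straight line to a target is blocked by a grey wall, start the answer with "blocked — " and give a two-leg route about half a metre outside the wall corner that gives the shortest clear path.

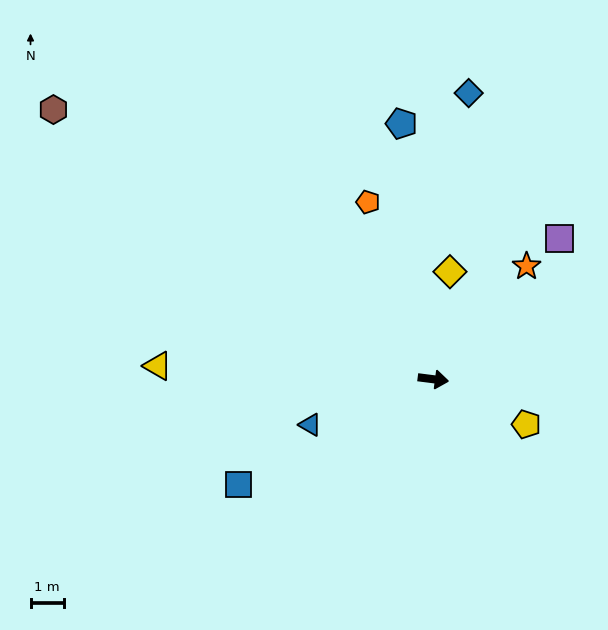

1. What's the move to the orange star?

turn left 58°, forward 4.4 m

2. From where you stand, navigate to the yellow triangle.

turn right 176°, forward 8.3 m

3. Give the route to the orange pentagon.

turn left 117°, forward 5.7 m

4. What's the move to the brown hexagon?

turn left 152°, forward 14.0 m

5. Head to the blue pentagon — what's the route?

turn left 104°, forward 7.8 m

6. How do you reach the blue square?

turn right 144°, forward 6.7 m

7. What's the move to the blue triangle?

turn right 152°, forward 4.0 m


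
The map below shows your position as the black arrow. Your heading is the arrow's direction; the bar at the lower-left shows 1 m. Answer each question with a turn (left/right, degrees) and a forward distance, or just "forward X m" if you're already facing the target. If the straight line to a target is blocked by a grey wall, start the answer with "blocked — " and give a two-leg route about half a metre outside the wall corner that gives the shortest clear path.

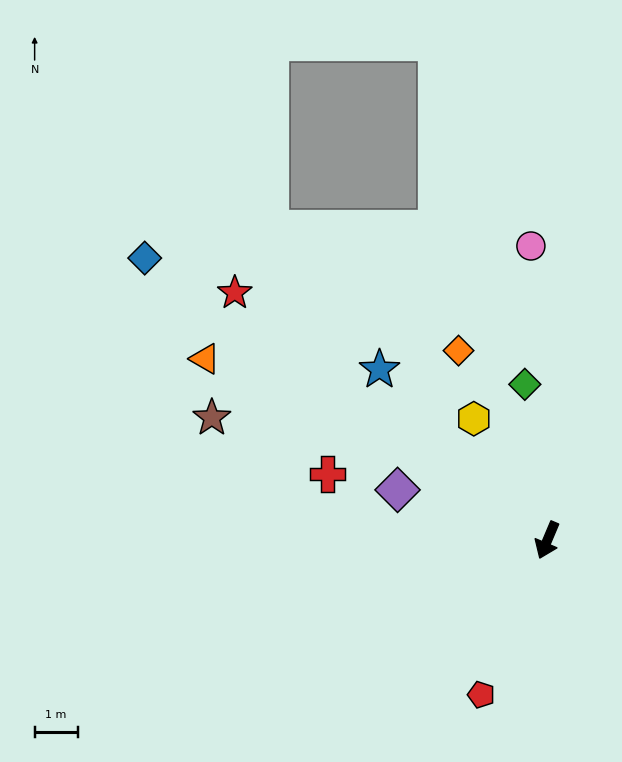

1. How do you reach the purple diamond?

turn right 86°, forward 3.7 m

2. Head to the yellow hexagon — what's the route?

turn right 126°, forward 3.3 m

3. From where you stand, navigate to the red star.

turn right 105°, forward 9.3 m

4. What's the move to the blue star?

turn right 113°, forward 5.6 m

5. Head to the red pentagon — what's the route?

forward 3.9 m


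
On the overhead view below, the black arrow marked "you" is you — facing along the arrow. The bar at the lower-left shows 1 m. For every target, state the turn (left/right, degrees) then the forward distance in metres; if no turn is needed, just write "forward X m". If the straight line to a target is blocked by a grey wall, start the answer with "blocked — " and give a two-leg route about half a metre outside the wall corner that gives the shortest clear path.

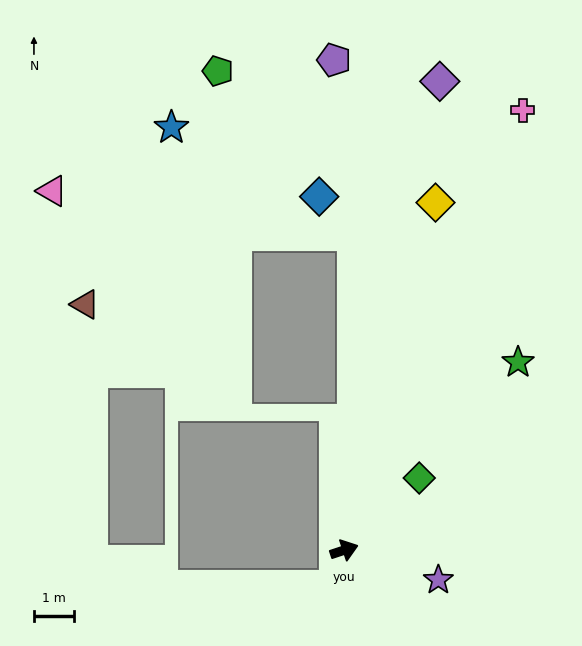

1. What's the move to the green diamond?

turn left 26°, forward 2.6 m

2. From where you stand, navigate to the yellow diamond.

turn left 57°, forward 9.0 m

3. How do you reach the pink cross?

turn left 50°, forward 11.8 m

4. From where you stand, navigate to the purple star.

turn right 36°, forward 2.5 m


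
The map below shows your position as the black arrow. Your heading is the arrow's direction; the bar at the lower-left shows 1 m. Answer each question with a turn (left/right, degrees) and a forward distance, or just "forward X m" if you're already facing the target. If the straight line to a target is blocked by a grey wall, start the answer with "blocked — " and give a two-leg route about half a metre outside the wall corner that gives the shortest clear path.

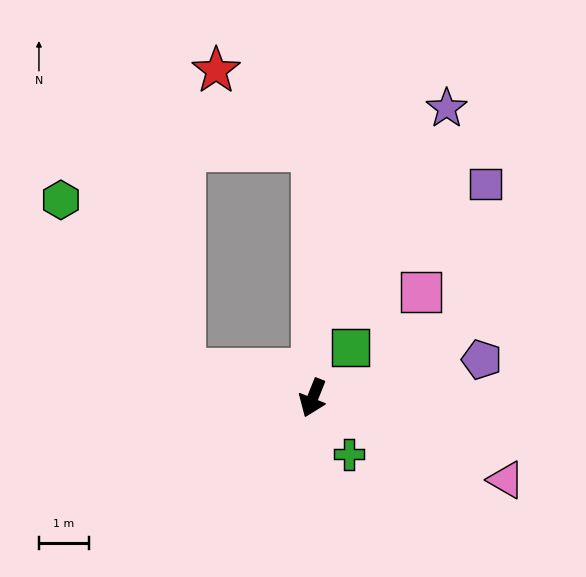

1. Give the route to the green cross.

turn left 55°, forward 1.3 m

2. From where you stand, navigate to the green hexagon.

blocked — turn right 81°, forward 2.6 m, then turn right 41°, forward 4.2 m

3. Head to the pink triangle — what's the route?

turn left 89°, forward 4.2 m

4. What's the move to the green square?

turn left 165°, forward 1.3 m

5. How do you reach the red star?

blocked — turn right 158°, forward 4.9 m, then turn left 50°, forward 2.5 m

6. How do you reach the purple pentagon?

turn left 125°, forward 3.5 m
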